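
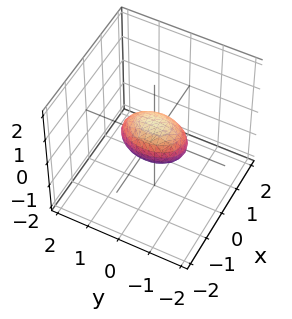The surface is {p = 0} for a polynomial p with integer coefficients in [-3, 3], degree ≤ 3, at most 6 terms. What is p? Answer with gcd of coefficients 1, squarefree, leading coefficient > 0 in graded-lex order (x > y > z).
The degree is 2 — bounded and convex; a quadric.
Symmetries: the x ↦ −x reflection is a symmetry, so x appears only in even powers; it's symmetric under y → −y, forcing even powers of y; it's symmetric under z → −z, forcing even powers of z.
Observable constraints: the y-axis gridline crossings are at y ∈ {-1, 1}.
Putting this together gives p.

2*x^2 + y^2 + 2*z^2 - 1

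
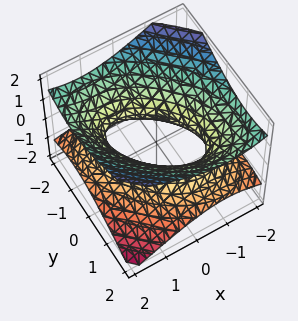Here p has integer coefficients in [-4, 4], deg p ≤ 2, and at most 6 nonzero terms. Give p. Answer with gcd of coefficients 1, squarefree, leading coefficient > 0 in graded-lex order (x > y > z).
x^2 + x*y + y^2 - 2*z^2 - 1

1. deg p = 2. No degree-1 surface has this shape.
2. Checking where it meets the axes: the x-axis gridline crossings are at x ∈ {-1, 1}; the y-axis gridline crossings are at y ∈ {-1, 1}.
3. Solving for integer coefficients yields p as stated.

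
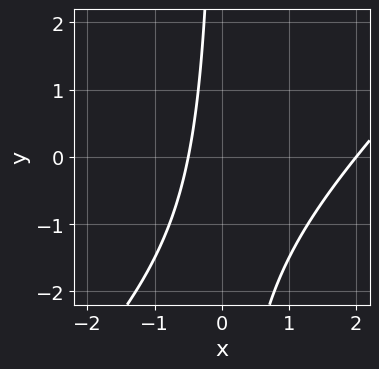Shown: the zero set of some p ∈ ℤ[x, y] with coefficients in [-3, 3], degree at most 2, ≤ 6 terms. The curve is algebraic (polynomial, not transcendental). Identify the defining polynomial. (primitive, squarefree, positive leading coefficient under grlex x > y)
First, the degree is 2 — a generic line meets the curve in up to 2 points.
Next, checking where it meets the axes: it meets the x-axis at x = 2 (among the integer gridlines); no y-intercept at any integer in the box.
Finally, fitting integer coefficients to these (and the overall shape) gives p.

2*x^2 - 2*x*y - 3*x - 2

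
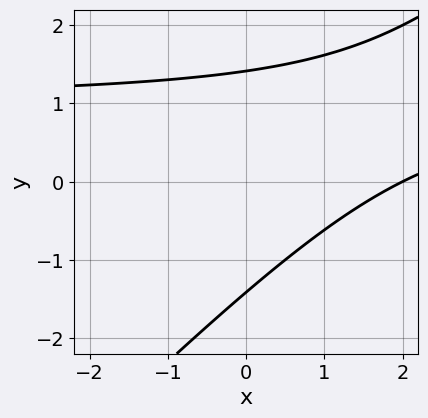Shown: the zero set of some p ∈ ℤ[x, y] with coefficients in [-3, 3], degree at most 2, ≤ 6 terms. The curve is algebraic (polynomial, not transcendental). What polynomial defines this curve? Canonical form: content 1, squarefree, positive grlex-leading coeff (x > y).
x*y - y^2 - x + 2

(a) Degree: the shape is more complex than any degree-1 curve, so deg p = 2.
(b) Checking where it meets the axes: it crosses the x-axis at the gridline x = 2.
(c) The integer polynomial consistent with all of this is the stated p.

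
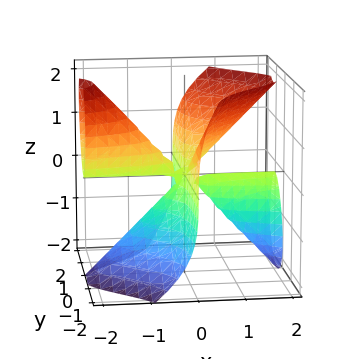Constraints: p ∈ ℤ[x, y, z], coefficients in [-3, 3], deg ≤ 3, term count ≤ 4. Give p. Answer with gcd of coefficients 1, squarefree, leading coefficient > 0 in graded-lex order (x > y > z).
x^2*z + 3*x*y^2 - x*y*z - z^3

(a) There are 2 components. Treating them together as one polynomial.
(b) The degree is 3 — the shape is more complex than any degree-2 surface.
(c) Observable constraints: one z-axis crossing is at z = 0; every point of the x-axis in the box is on the surface; every point of the y-axis in the box is on the surface.
(d) Solving for integer coefficients yields p as stated.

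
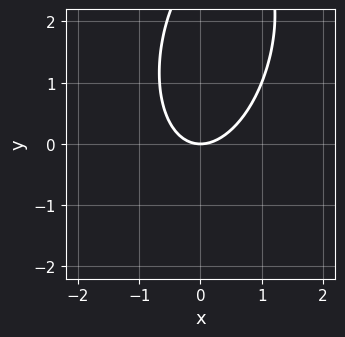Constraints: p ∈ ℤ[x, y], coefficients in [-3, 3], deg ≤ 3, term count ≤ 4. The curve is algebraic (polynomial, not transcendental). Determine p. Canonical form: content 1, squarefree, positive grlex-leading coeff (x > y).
3*x^2 - x*y + y^2 - 3*y

(a) Degree: no degree-1 curve has this shape, so deg p = 2.
(b) From the visible intercepts: it meets the y-axis at y = 0 (among the integer gridlines); one x-axis crossing is at x = 0.
(c) Assembling these constraints gives the stated polynomial.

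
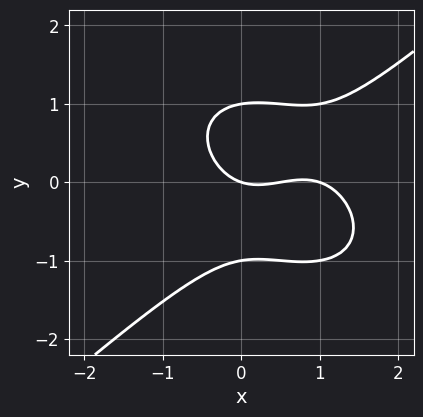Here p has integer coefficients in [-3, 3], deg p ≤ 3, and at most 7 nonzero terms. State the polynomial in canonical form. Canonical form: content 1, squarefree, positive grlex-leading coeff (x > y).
2*x^3 - 3*y^3 - 3*x^2 + x + 3*y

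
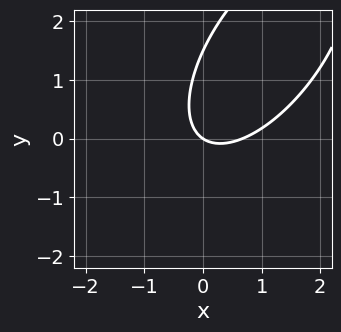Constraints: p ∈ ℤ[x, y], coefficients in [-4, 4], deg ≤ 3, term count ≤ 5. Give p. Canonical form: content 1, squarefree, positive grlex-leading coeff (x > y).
3*x^2 - 3*x*y + 2*y^2 - 2*x - 3*y

The degree is 2 — no degree-1 curve has this shape.
From the axis intercepts and sections: one x-axis crossing is at x = 0; it crosses the y-axis at the gridline y = 0.
Assembling these constraints gives the stated polynomial.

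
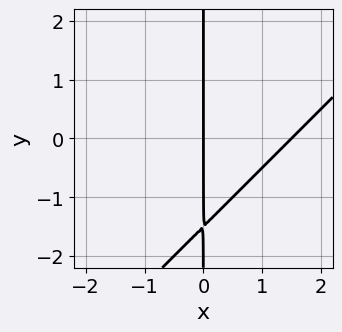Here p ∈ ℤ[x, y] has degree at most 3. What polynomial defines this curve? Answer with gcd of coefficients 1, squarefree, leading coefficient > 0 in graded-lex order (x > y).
2*x^2 - 2*x*y - 3*x

First, degree: a generic line meets the curve in up to 2 points, so deg p = 2.
Next, reading off the gridlines: every point of the y-axis in the box is on the curve; it crosses the x-axis at the gridline x = 0.
Finally, solving for integer coefficients yields p as stated.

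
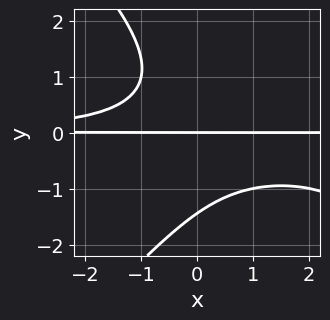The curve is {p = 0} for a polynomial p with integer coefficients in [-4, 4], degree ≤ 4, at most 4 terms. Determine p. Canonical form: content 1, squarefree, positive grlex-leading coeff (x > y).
1. deg p = 4.
2. From the axis intercepts and sections: it meets the y-axis at y = 0 (among the integer gridlines); the visible x-axis segment lies entirely on the curve.
3. Together with the visible shape, these determine p as stated.

x^2*y^2 - y^4 - 3*x*y^2 - 3*y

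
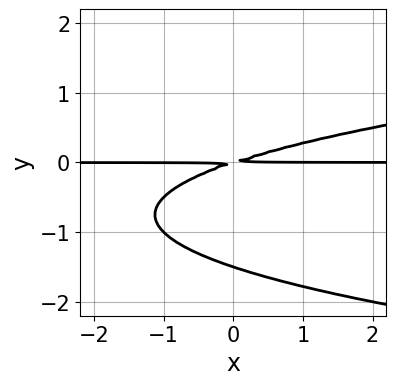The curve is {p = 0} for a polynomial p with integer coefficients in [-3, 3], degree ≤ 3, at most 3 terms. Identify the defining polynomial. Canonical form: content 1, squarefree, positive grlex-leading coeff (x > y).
2*y^3 - x*y + 3*y^2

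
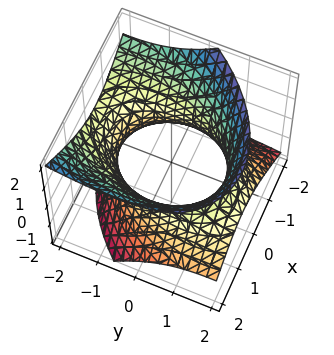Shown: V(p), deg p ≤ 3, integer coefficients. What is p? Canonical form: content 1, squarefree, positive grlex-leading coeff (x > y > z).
2*x^2 - x*y + y^2 + 2*y*z - 2*z^2 - 3

1. The degree is 2 — the shape is more complex than any degree-1 surface.
2. From the visible intercepts: it misses every integer gridline on the z-axis.
3. The integer polynomial consistent with all of this is the stated p.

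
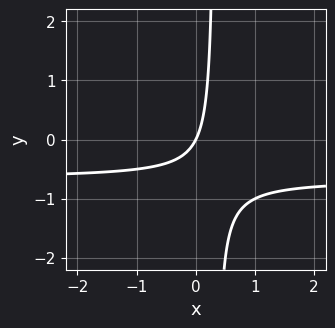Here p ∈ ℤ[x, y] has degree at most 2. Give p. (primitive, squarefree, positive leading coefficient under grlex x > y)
1. deg p = 2.
2. Reading off the gridlines: it meets the y-axis at y = 0 (among the integer gridlines); it crosses the x-axis at the gridline x = 0.
3. Solving for integer coefficients yields p as stated.

3*x*y + 2*x - y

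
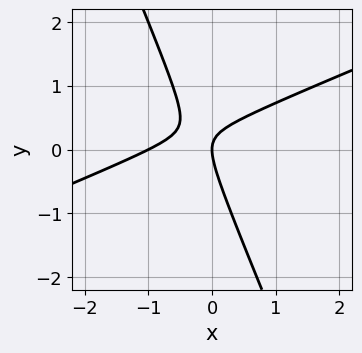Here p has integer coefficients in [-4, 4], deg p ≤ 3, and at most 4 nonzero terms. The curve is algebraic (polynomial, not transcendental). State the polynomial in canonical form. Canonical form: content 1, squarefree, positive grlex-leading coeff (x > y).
Degree: the shape is more complex than any degree-1 curve, so deg p = 2.
Checking where it meets the axes: it meets the y-axis at y = 0 (among the integer gridlines); the x-axis gridline crossings are at x ∈ {-1, 0}.
These observations pin down the coefficients.

x^2 - 2*x*y - y^2 + x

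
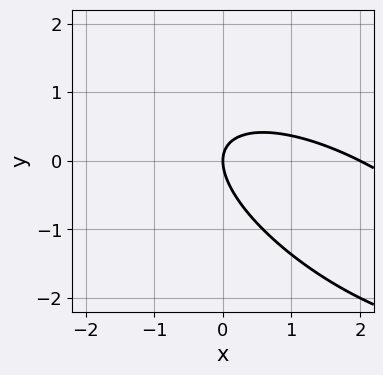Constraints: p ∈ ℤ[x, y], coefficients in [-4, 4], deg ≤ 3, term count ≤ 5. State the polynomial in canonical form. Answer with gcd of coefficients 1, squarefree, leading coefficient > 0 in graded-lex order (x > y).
x^2 + 2*x*y + 2*y^2 - 2*x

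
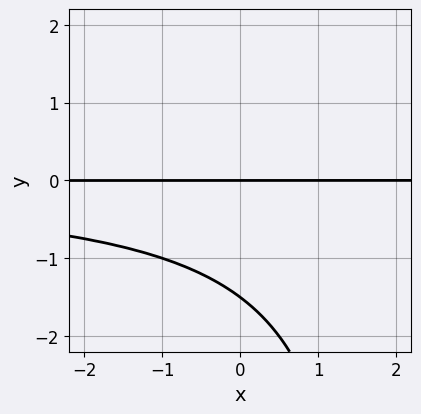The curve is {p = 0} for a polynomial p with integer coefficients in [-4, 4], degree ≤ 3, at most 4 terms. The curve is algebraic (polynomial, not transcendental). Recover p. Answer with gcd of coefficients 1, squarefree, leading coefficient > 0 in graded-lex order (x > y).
x*y^2 - 2*y^2 - 3*y

Degree: a generic line meets the curve in up to 3 points, so deg p = 3.
Against the integer gridlines: the visible x-axis segment lies entirely on the curve; it crosses the y-axis at the gridline y = 0.
Matching integer coefficients to the picture gives p.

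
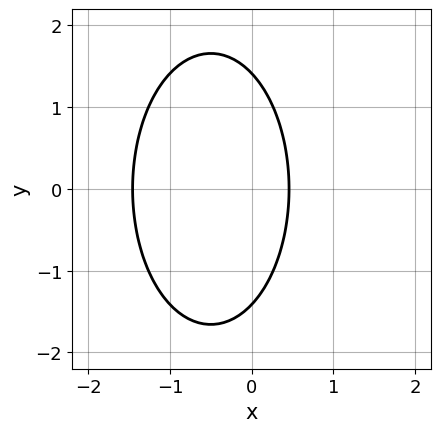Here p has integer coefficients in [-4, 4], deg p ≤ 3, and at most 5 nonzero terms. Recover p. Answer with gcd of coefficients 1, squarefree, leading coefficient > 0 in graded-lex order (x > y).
3*x^2 + y^2 + 3*x - 2

The degree is 2 — the shape is more complex than any degree-1 curve.
Symmetries: it's symmetric under y → −y, forcing even powers of y.
Solving for integer coefficients yields p as stated.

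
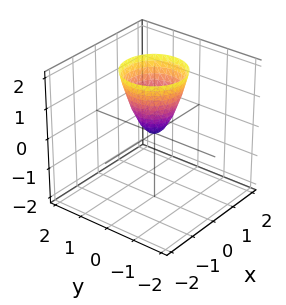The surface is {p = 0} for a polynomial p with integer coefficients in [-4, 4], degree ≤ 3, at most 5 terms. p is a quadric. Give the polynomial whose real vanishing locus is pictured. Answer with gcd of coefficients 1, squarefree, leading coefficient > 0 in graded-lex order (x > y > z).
First, deg p = 2. A single bowl opening along one axis; a quadric.
Next, by symmetry, the z-axis is an axis of rotation, so x and y enter only as x² + y².
Then, from the axis intercepts and sections: a circular section at z = 1 has radius between 0 and 1; it crosses the z-axis at the gridline z = 0.
Finally, solving for integer coefficients yields p as stated.

2*x^2 + 2*y^2 - z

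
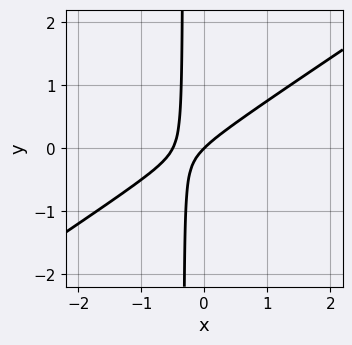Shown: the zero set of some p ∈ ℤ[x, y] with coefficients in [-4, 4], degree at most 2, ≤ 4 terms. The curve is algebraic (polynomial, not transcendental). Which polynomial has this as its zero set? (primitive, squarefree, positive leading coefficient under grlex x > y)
2*x^2 - 3*x*y + x - y

1. The degree is 2 — a generic line meets the curve in up to 2 points.
2. Reading off the gridlines: one x-axis crossing is at x = 0; one y-axis crossing is at y = 0.
3. Fitting integer coefficients to these (and the overall shape) gives p.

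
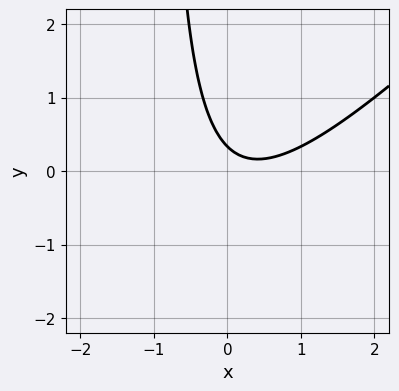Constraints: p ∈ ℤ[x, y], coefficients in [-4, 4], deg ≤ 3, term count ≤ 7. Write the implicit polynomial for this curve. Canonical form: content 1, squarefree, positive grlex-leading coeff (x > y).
3*x^2 - 3*x*y - 2*x - 3*y + 1

First, degree: the shape is more complex than any degree-1 curve, so deg p = 2.
Then, from the axis intercepts and sections: no x-intercept at any integer in the box.
Finally, the integer polynomial consistent with all of this is the stated p.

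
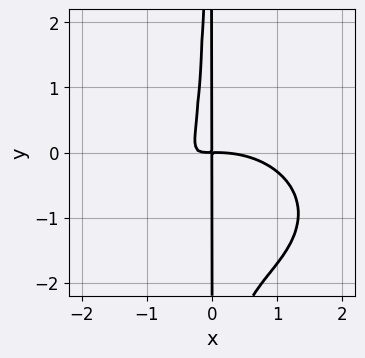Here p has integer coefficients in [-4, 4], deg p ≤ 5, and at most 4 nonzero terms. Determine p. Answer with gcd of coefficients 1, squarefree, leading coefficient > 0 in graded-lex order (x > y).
x^4 + 2*x^2*y^2 + 3*x^2*y + x*y

The degree is 4 — the shape is more complex than any degree-3 curve.
Checking where it meets the axes: every point of the y-axis in the box is on the curve.
Putting this together gives p.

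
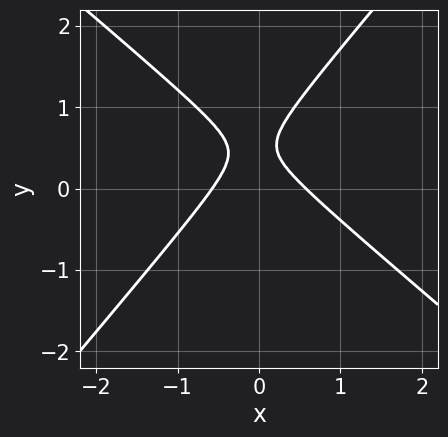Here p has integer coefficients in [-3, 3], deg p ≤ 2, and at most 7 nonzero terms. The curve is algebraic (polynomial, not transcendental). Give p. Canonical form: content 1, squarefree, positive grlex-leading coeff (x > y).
3*x^2 + x*y - 3*y^2 + 3*y - 1

Degree: no degree-1 curve has this shape, so deg p = 2.
Reading off the gridlines: it misses every integer gridline on the y-axis.
Fitting integer coefficients to these (and the overall shape) gives p.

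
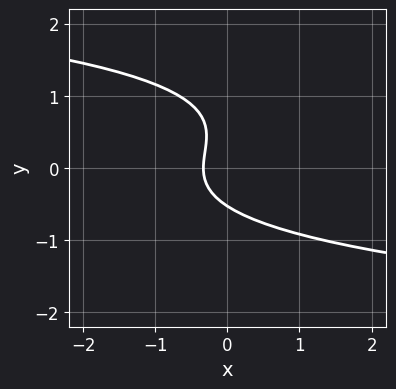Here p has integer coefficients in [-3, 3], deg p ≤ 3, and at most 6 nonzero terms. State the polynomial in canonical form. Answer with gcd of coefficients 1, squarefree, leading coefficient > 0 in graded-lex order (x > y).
3*y^3 - 2*y^2 + 3*x + 1

Degree: no degree-2 curve has this shape, so deg p = 3.
The integer polynomial consistent with all of this is the stated p.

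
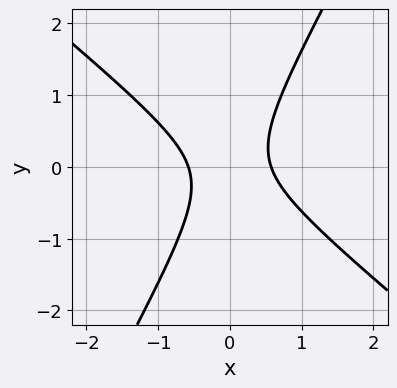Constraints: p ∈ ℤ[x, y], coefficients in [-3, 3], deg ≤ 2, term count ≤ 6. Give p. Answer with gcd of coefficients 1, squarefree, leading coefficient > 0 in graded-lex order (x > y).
3*x^2 + 2*x*y - 2*y^2 - 1

The degree is 2 — a generic line meets the curve in up to 2 points.
Reading off the gridlines: it misses every integer gridline on the y-axis.
Solving for integer coefficients yields p as stated.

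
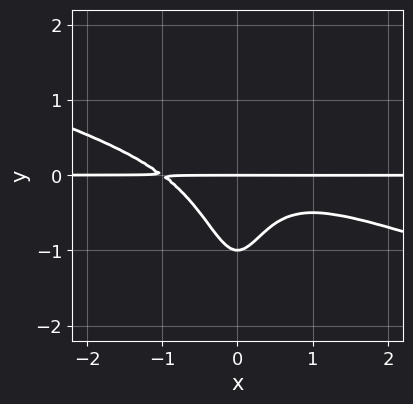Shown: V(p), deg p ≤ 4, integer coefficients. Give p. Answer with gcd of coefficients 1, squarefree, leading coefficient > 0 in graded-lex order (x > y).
x^3*y + 3*x^2*y^2 + y^2 + y

1. Degree: no degree-3 curve has this shape, so deg p = 4.
2. Observable constraints: among the integer gridlines, it crosses the y-axis at y ∈ {-1, 0}; every point of the x-axis in the box is on the curve.
3. Together with the visible shape, these determine p as stated.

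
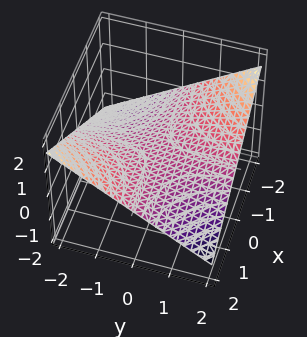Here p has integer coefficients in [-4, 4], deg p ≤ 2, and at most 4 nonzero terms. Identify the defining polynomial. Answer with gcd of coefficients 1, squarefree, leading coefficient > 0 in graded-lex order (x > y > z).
x*y + 3*z

First, the degree is 2 — a saddle surface; a quadric.
Then, from the visible intercepts: the visible y-axis segment lies entirely on the surface; the visible x-axis segment lies entirely on the surface; one z-axis crossing is at z = 0.
Finally, fitting integer coefficients to these (and the overall shape) gives p.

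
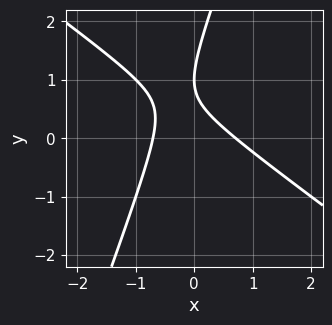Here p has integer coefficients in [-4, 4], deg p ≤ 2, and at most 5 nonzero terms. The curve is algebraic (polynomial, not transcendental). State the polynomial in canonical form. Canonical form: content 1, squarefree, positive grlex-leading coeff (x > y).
2*x^2 + 2*x*y - y^2 + 2*y - 1

1. The degree is 2 — a generic line meets the curve in up to 2 points.
2. Checking where it meets the axes: it crosses the y-axis at the gridline y = 1.
3. Putting this together gives p.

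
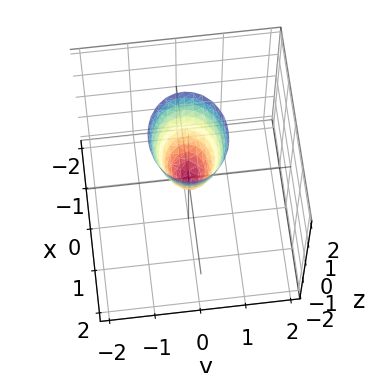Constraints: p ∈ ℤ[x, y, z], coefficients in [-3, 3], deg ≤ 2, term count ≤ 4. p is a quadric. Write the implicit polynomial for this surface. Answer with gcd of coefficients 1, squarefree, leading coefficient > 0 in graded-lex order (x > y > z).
The degree is 2 — a paraboloid; a quadric.
Symmetries: the y ↦ −y reflection is a symmetry, so y appears only in even powers; the x ↦ −x reflection is a symmetry, so x appears only in even powers.
Reading off the gridlines: it meets the y-axis at y = 0 (among the integer gridlines); it crosses the z-axis at the gridline z = 0; it meets the x-axis at x = 0 (among the integer gridlines).
Assembling these constraints gives the stated polynomial.

2*x^2 + 3*y^2 - z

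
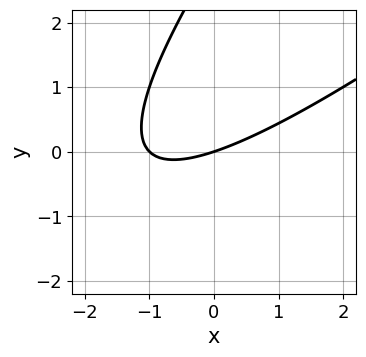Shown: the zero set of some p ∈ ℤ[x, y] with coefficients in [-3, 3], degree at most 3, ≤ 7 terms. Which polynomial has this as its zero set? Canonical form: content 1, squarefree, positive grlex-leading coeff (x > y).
First, deg p = 2.
Next, checking where it meets the axes: among the integer gridlines, it crosses the x-axis at x ∈ {-1, 0}; it crosses the y-axis at the gridline y = 0.
Finally, matching integer coefficients to the picture gives p.

x^2 - 2*x*y + y^2 + x - 3*y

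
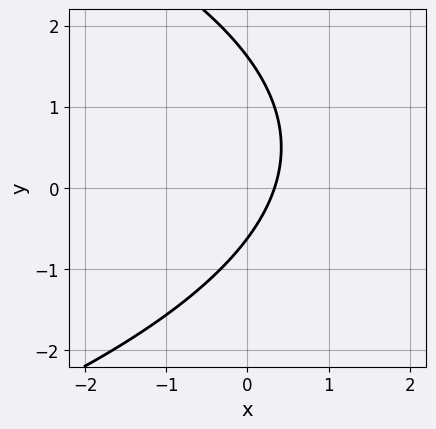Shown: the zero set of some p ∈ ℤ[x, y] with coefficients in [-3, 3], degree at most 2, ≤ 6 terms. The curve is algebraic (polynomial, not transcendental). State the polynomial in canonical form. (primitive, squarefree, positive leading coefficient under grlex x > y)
deg p = 2.
Matching integer coefficients to the picture gives p.

y^2 + 3*x - y - 1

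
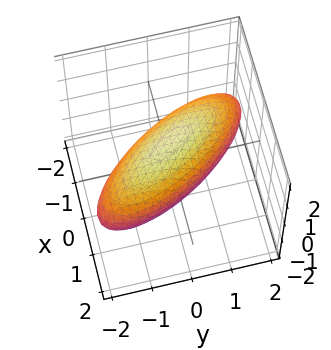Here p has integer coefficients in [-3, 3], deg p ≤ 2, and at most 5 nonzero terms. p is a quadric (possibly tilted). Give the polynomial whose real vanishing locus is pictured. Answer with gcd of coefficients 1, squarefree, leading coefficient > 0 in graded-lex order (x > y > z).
2*x^2 + 2*x*y + y^2 + 2*z^2 - 2

(a) The degree is 2 — the shape is more complex than any degree-1 surface.
(b) Reading off the gridlines: among the integer gridlines, it crosses the x-axis at x ∈ {-1, 1}; the z-axis gridline crossings are at z ∈ {-1, 1}.
(c) Assembling these constraints gives the stated polynomial.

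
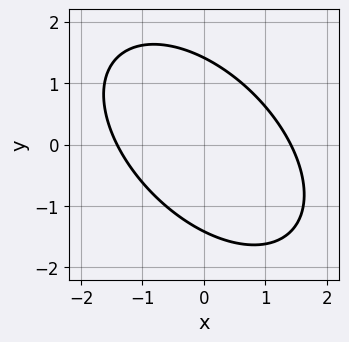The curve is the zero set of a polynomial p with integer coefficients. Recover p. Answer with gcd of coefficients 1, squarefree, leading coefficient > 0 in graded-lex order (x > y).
x^2 + x*y + y^2 - 2

(a) Degree: the shape is more complex than any degree-1 curve, so deg p = 2.
(b) Solving for integer coefficients yields p as stated.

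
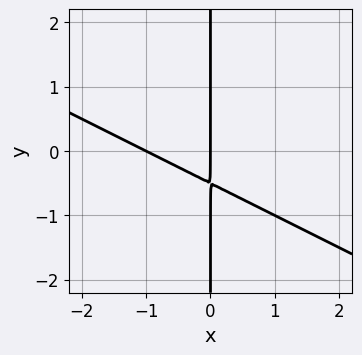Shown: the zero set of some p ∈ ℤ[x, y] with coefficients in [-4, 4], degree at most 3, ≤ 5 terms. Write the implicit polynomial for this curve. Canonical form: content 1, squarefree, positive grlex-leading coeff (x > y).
1. Degree: a generic line meets the curve in up to 2 points, so deg p = 2.
2. From the visible intercepts: the x-axis gridline crossings are at x ∈ {-1, 0}; the visible y-axis segment lies entirely on the curve.
3. Assembling these constraints gives the stated polynomial.

x^2 + 2*x*y + x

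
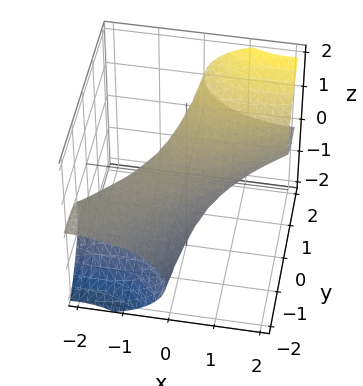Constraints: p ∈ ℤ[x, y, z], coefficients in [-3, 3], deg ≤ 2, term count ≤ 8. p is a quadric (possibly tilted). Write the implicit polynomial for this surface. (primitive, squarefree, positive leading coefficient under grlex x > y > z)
(a) deg p = 2.
(b) From the visible intercepts: the y-axis gridline crossings are at y ∈ {-1, 1}; among the integer gridlines, it crosses the x-axis at x ∈ {-1, 1}.
(c) Together with the visible shape, these determine p as stated.

x^2 - 2*x*y + y^2 - 3*y*z + 3*z^2 - 1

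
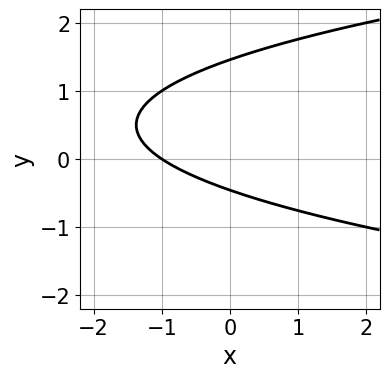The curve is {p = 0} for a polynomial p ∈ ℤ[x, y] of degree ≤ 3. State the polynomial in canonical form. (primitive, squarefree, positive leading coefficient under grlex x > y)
The degree is 2 — the shape is more complex than any degree-1 curve.
Checking where it meets the axes: one x-axis crossing is at x = -1.
Solving for integer coefficients yields p as stated.

3*y^2 - 2*x - 3*y - 2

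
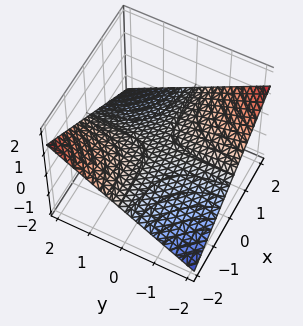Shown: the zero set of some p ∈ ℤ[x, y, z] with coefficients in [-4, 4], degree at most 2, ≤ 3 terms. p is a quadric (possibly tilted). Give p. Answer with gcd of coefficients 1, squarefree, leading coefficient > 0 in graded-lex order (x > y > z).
x*y + 3*z

(a) Degree: a generic line meets the surface in up to 2 points, so deg p = 2.
(b) Observable constraints: every point of the x-axis in the box is on the surface; the visible y-axis segment lies entirely on the surface.
(c) These observations pin down the coefficients.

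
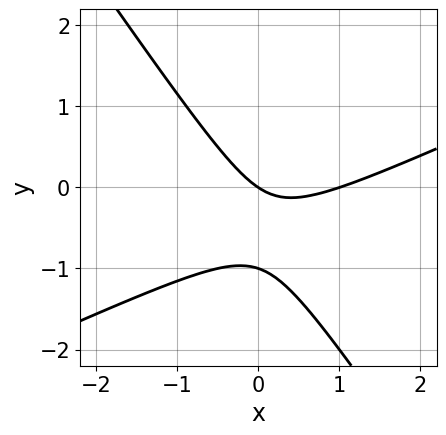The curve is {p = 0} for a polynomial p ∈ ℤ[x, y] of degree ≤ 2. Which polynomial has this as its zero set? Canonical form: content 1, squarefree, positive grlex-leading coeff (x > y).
1. Degree: the shape is more complex than any degree-1 curve, so deg p = 2.
2. From the axis intercepts and sections: among the integer gridlines, it crosses the y-axis at y ∈ {-1, 0}; the x-axis gridline crossings are at x ∈ {0, 1}.
3. Solving for integer coefficients yields p as stated.

2*x^2 - 3*x*y - 3*y^2 - 2*x - 3*y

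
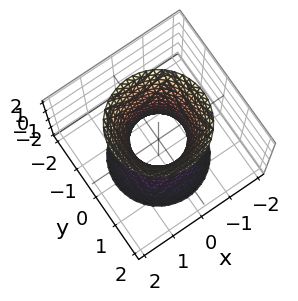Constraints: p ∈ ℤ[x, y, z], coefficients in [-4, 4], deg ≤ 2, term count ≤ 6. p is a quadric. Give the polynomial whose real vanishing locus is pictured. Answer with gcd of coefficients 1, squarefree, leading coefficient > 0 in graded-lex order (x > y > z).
(a) Degree: an hourglass — one-sheet hyperboloid; a quadric, so deg p = 2.
(b) Symmetry: the z-axis is an axis of rotation, so x and y enter only as x² + y²; it's symmetric under z → −z, forcing even powers of z.
(c) Checking where it meets the axes: it misses every integer gridline on the z-axis; a circular section at z = 0 has radius between 0 and 1.
(d) Assembling these constraints gives the stated polynomial.

3*x^2 + 3*y^2 - z^2 - 2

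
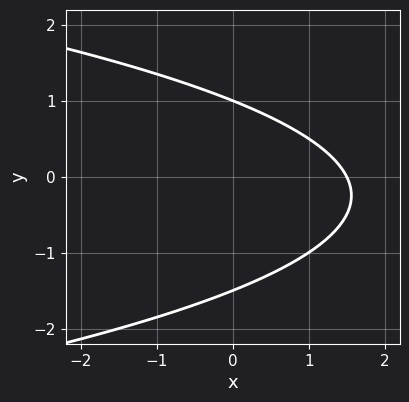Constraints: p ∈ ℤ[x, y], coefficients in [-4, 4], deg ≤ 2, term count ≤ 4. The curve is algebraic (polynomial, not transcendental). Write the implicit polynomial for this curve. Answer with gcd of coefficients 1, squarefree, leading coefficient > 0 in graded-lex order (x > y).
2*y^2 + 2*x + y - 3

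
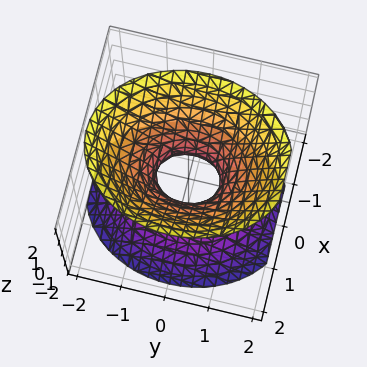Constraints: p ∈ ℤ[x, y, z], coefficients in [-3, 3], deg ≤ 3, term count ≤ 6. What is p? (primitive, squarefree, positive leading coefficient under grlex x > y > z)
1. Degree: an hourglass — one-sheet hyperboloid; a quadric, so deg p = 2.
2. Symmetries: it's symmetric under x → −x, forcing even powers of x; it's symmetric under z → −z, forcing even powers of z; the y ↦ −y reflection is a symmetry, so y appears only in even powers.
3. Observable constraints: the surface avoids every integer z-axis point in the box.
4. Matching integer coefficients to the picture gives p.

3*x^2 + 2*y^2 - 2*z^2 - 1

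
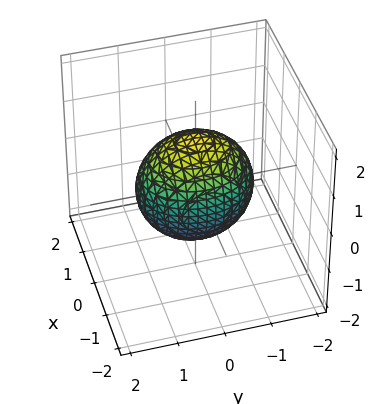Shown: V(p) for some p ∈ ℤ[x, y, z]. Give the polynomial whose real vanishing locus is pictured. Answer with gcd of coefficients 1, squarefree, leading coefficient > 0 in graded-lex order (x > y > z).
3*x^2 + 2*y^2 + 2*z^2 - 3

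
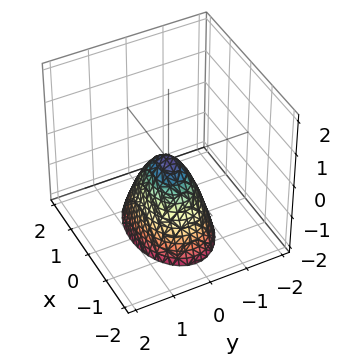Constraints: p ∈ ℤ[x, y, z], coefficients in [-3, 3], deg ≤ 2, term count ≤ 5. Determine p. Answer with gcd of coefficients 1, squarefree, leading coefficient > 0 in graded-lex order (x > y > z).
x^2 + 2*y^2 + z

(a) deg p = 2. A paraboloid; a quadric.
(b) Symmetries: the x ↦ −x reflection is a symmetry, so x appears only in even powers; it's symmetric under y → −y, forcing even powers of y.
(c) From the visible intercepts: it meets the x-axis at x = 0 (among the integer gridlines); one y-axis crossing is at y = 0; it meets the z-axis at z = 0 (among the integer gridlines).
(d) Fitting integer coefficients to these (and the overall shape) gives p.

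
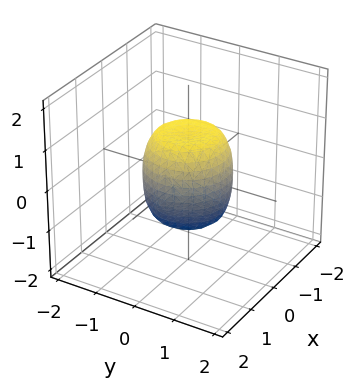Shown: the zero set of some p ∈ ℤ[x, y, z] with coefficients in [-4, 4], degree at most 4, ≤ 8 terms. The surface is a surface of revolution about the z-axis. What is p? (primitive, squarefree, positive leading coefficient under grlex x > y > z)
2*x^4 + 4*x^2*y^2 + 2*y^4 - x^2 - y^2 + z^2 - 1

1. The degree is 4 — no degree-3 surface has this shape.
2. Symmetry: every cross-section ⟂ z is a circle, so x, y appear only via x² + y².
3. Against the integer gridlines: among the integer gridlines, it crosses the y-axis at y ∈ {-1, 1}; a circular section at z = -1 has radius between 0 and 1.
4. Together with the visible shape, these determine p as stated. Check: (0, 0, -1) on the z-axis lies on the surface, and p(0, 0, -1) = 0. ✓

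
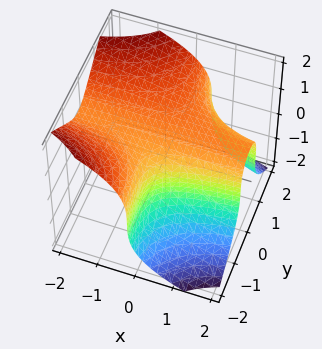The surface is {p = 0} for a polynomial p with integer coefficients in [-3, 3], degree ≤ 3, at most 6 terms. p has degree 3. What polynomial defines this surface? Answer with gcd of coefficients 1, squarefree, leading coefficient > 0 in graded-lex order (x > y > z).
First, deg p = 3.
Then, from the axis intercepts and sections: it crosses the y-axis at the gridline y = -1; it misses every integer gridline on the x-axis; one z-axis crossing is at z = 1.
Finally, together with the visible shape, these determine p as stated.

3*x*y^2 + 2*z^3 - 2*y - 2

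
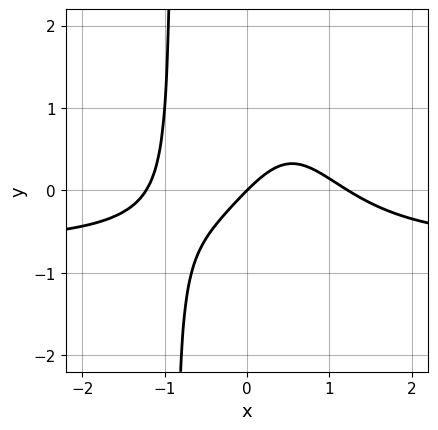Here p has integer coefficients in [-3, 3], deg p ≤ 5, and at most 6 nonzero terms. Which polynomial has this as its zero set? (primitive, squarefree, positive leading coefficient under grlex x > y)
3*x^3*y + 2*x^3 + x*y - 3*x + 3*y

First, deg p = 4.
Then, against the integer gridlines: it crosses the x-axis at the gridline x = 0; it meets the y-axis at y = 0 (among the integer gridlines).
Finally, matching integer coefficients to the picture gives p.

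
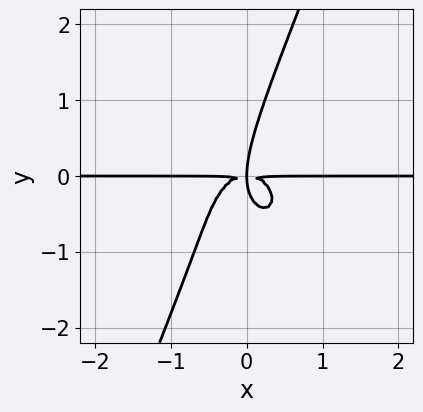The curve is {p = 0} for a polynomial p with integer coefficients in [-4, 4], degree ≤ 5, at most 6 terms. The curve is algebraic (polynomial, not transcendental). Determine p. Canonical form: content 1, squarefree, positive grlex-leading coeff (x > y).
3*x^3*y + 2*x*y^3 - y^4 + 2*x*y^2

1. Degree: the shape is more complex than any degree-3 curve, so deg p = 4.
2. Reading off the gridlines: the visible x-axis segment lies entirely on the curve.
3. Matching integer coefficients to the picture gives p.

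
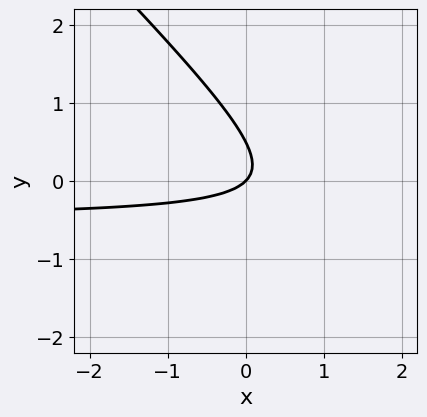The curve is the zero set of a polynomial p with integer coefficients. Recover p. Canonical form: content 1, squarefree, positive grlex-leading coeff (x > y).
(a) deg p = 2.
(b) From the visible intercepts: it meets the x-axis at x = 0 (among the integer gridlines); it crosses the y-axis at the gridline y = 0.
(c) Solving for integer coefficients yields p as stated.

2*x*y + 2*y^2 + x - y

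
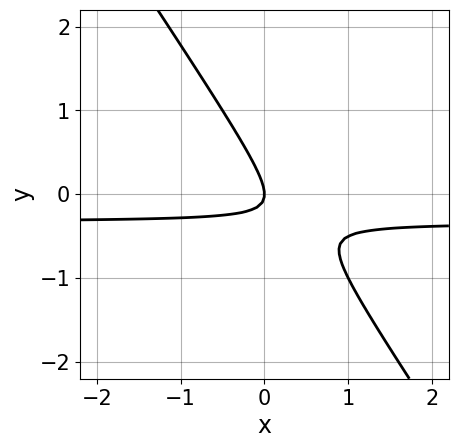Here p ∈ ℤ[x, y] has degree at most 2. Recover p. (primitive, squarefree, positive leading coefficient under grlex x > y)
1. Degree: the shape is more complex than any degree-1 curve, so deg p = 2.
2. Observable constraints: it crosses the y-axis at the gridline y = 0; it meets the x-axis at x = 0 (among the integer gridlines).
3. Fitting integer coefficients to these (and the overall shape) gives p.

3*x*y + 2*y^2 + x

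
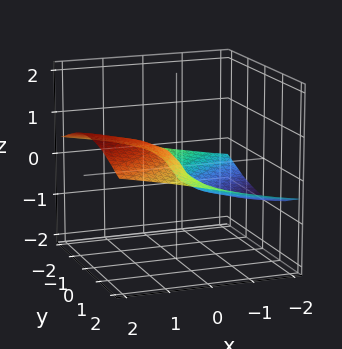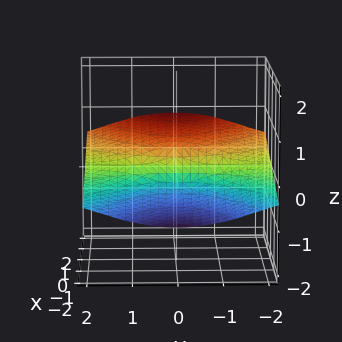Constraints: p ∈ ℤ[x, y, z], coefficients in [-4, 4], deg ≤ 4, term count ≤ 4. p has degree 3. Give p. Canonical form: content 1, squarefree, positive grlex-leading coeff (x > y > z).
y^2*z + 3*z^3 - x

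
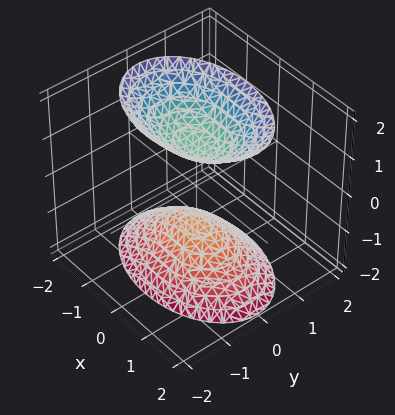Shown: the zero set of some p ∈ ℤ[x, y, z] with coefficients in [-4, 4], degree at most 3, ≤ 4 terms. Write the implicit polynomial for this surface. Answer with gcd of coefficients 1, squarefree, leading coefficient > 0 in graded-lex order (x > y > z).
The picture has 2 separate pieces.
Degree: two sheets facing apart; a quadric, so deg p = 2.
Symmetries: it's symmetric under x → −x, forcing even powers of x; mirror symmetry z ↦ −z ⇒ only even powers of z; mirror symmetry y ↦ −y ⇒ only even powers of y.
Observable constraints: no y-intercept at any integer in the box; the z-axis gridline crossings are at z ∈ {-1, 1}.
The integer polynomial consistent with all of this is the stated p.

x^2 + 2*y^2 - z^2 + 1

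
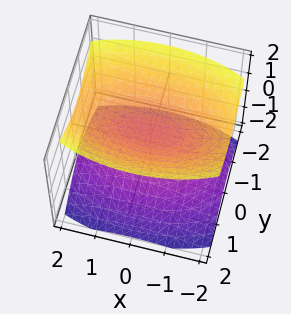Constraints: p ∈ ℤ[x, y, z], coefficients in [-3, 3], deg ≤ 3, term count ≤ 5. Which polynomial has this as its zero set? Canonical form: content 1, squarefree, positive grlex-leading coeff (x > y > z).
There are 2 components. Treating them together as one polynomial.
Degree: two sheets facing apart; a quadric, so deg p = 2.
Symmetries: the y ↦ −y reflection is a symmetry, so y appears only in even powers; mirror symmetry x ↦ −x ⇒ only even powers of x; it's symmetric under z → −z, forcing even powers of z.
Against the integer gridlines: no x-intercept at any integer in the box; no y-intercept at any integer in the box.
Together with the visible shape, these determine p as stated.

x^2 + 3*y^2 - 3*z^2 + 1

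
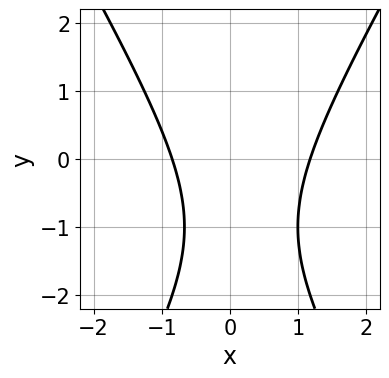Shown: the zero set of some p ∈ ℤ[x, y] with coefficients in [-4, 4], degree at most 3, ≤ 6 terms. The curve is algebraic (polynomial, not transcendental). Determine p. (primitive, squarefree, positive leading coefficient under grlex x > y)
Degree: the shape is more complex than any degree-1 curve, so deg p = 2.
Against the integer gridlines: the curve avoids every integer y-axis point in the box.
Together with the visible shape, these determine p as stated.

3*x^2 - y^2 - x - 2*y - 3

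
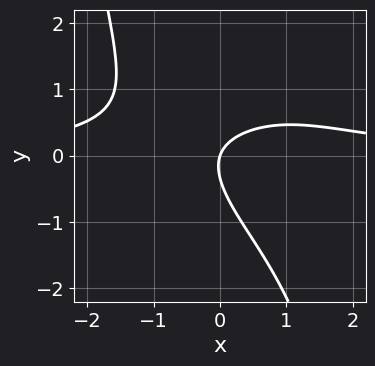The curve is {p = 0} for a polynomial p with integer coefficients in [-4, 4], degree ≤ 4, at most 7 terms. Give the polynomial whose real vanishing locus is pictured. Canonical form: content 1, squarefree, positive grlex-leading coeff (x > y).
x^3*y + 3*x*y + 3*y^2 - 3*x + y

1. Degree: no degree-3 curve has this shape, so deg p = 4.
2. Against the integer gridlines: it crosses the y-axis at the gridline y = 0; it crosses the x-axis at the gridline x = 0.
3. These observations pin down the coefficients.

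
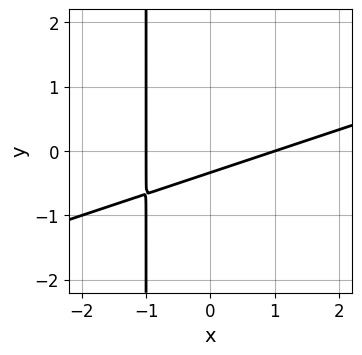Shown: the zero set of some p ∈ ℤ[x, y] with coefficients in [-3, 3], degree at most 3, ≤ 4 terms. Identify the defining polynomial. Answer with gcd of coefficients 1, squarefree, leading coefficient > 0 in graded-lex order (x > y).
x^2 - 3*x*y - 3*y - 1

(a) deg p = 2.
(b) From the axis intercepts and sections: among the integer gridlines, it crosses the x-axis at x ∈ {-1, 1}.
(c) Fitting integer coefficients to these (and the overall shape) gives p.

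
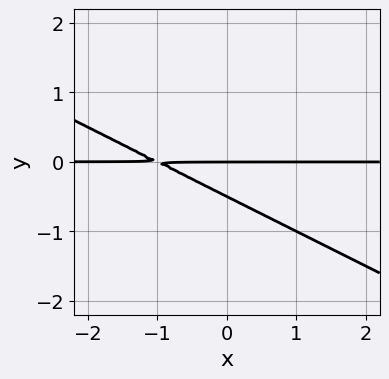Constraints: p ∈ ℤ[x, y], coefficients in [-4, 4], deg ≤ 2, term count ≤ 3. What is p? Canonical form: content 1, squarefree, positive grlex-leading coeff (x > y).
x*y + 2*y^2 + y

The degree is 2 — no degree-1 curve has this shape.
From the visible intercepts: every point of the x-axis in the box is on the curve; it crosses the y-axis at the gridline y = 0.
Together with the visible shape, these determine p as stated.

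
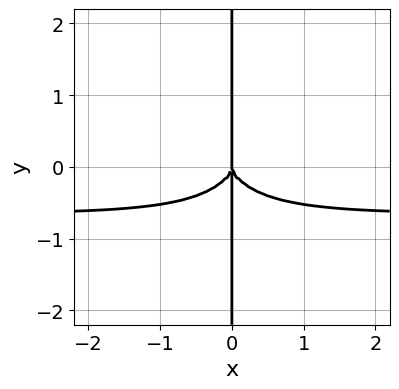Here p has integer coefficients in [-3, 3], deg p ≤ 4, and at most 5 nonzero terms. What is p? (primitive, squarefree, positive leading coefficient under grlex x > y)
3*x^3*y + 3*x*y^3 + 2*x^3

First, the degree is 4 — the shape is more complex than any degree-3 curve.
Next, from the axis intercepts and sections: it meets the x-axis at x = 0 (among the integer gridlines); the visible y-axis segment lies entirely on the curve.
Finally, putting this together gives p.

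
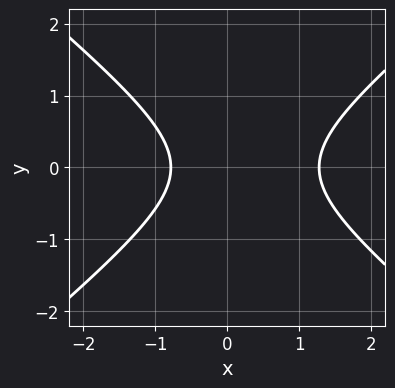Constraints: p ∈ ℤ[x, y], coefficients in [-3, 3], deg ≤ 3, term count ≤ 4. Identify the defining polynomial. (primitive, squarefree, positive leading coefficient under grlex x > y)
(a) deg p = 2. No degree-1 curve has this shape.
(b) Symmetries: mirror symmetry y ↦ −y ⇒ only even powers of y.
(c) From the axis intercepts and sections: the curve avoids every integer y-axis point in the box.
(d) Together with the visible shape, these determine p as stated.

2*x^2 - 3*y^2 - x - 2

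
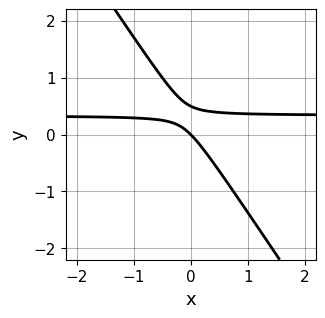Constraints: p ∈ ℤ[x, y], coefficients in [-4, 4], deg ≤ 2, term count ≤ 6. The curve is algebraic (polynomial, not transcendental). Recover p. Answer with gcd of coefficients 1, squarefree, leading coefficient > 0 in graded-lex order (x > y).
3*x*y + 2*y^2 - x - y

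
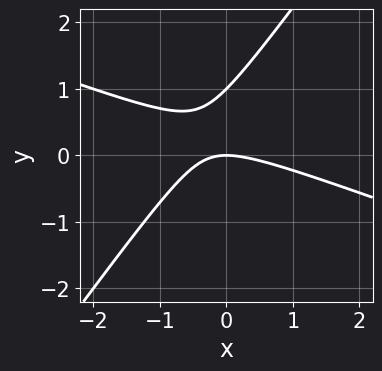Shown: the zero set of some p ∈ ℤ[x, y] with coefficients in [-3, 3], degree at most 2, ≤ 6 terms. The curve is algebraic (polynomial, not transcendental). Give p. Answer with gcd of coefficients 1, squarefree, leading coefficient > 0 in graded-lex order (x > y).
x^2 + 2*x*y - 2*y^2 + 2*y

1. deg p = 2. The shape is more complex than any degree-1 curve.
2. From the axis intercepts and sections: one x-axis crossing is at x = 0; the y-axis gridline crossings are at y ∈ {0, 1}.
3. Together with the visible shape, these determine p as stated.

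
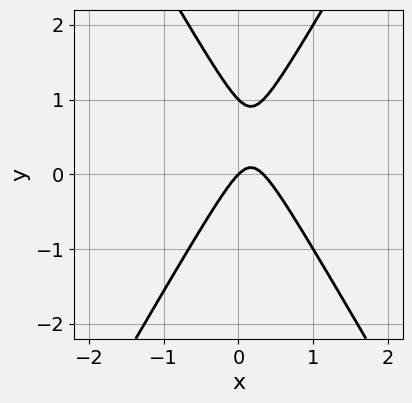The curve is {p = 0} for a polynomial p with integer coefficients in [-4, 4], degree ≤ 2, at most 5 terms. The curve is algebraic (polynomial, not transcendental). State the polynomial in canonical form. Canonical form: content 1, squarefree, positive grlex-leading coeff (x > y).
Degree: a generic line meets the curve in up to 2 points, so deg p = 2.
From the visible intercepts: the y-axis gridline crossings are at y ∈ {0, 1}; it meets the x-axis at x = 0 (among the integer gridlines).
The integer polynomial consistent with all of this is the stated p.

3*x^2 - y^2 - x + y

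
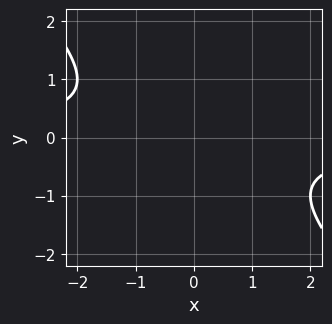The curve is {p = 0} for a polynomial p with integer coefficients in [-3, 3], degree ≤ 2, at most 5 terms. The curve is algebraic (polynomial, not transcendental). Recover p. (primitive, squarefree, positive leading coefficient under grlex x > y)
1. deg p = 2.
2. Against the integer gridlines: it misses every integer gridline on the y-axis; it misses every integer gridline on the x-axis.
3. Solving for integer coefficients yields p as stated.

x*y + y^2 + 1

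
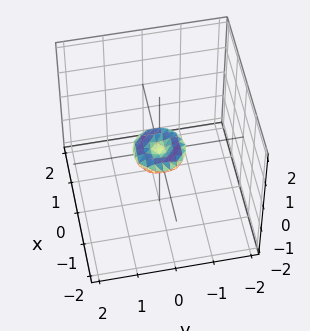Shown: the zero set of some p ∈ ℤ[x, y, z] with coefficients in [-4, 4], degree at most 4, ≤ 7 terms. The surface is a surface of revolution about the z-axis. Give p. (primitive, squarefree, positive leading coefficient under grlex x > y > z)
2*x^4 + 4*x^2*y^2 + 2*y^4 - x^2 - y^2 + 3*z^2

First, degree: no degree-3 surface has this shape, so deg p = 4.
Then, symmetry: the z-axis is an axis of rotation, so x and y enter only as x² + y².
Next, checking where it meets the axes: it crosses the z-axis at the gridline z = 0; it crosses the y-axis at the gridline y = 0.
Finally, putting this together gives p.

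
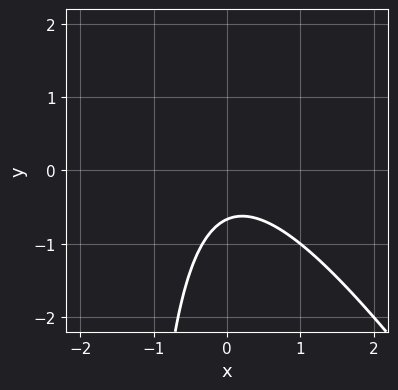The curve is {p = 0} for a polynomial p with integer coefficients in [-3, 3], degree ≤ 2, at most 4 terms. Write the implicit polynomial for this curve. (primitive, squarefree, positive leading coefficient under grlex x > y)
3*x^2 + 2*x*y + 3*y + 2

1. The degree is 2 — no degree-1 curve has this shape.
2. Observable constraints: it misses every integer gridline on the x-axis.
3. Assembling these constraints gives the stated polynomial.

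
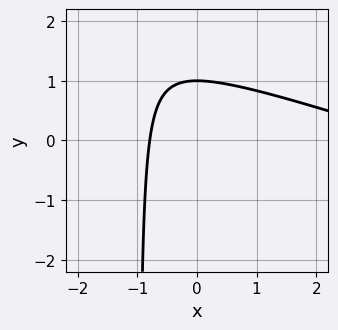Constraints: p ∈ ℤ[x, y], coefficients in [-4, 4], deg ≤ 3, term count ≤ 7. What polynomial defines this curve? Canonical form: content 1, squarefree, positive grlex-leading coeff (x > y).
x^2 + 3*x*y - 3*x + 3*y - 3

First, the degree is 2 — the shape is more complex than any degree-1 curve.
Then, reading off the gridlines: one y-axis crossing is at y = 1.
Finally, putting this together gives p.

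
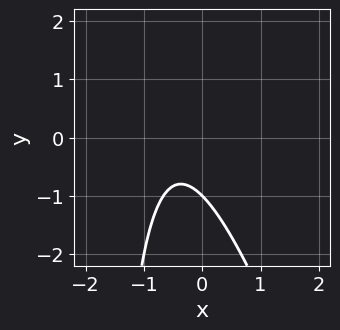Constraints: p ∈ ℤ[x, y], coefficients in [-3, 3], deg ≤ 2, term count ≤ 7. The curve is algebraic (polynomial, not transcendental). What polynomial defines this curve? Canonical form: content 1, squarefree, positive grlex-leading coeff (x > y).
3*x^2 + x*y + 3*x + 2*y + 2

(a) deg p = 2. A generic line meets the curve in up to 2 points.
(b) From the axis intercepts and sections: no x-intercept at any integer in the box; it crosses the y-axis at the gridline y = -1.
(c) Solving for integer coefficients yields p as stated.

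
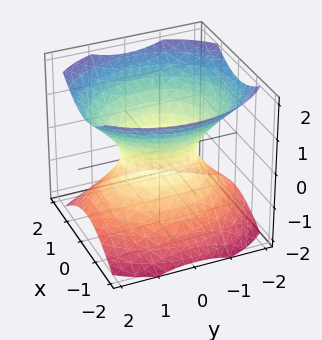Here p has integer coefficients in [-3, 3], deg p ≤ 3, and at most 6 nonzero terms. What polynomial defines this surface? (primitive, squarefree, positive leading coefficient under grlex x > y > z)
(a) deg p = 2. One connected sheet with a waist; a quadric.
(b) Symmetries: mirror symmetry y ↦ −y ⇒ only even powers of y; the z ↦ −z reflection is a symmetry, so z appears only in even powers; the x ↦ −x reflection is a symmetry, so x appears only in even powers.
(c) Against the integer gridlines: no z-intercept at any integer in the box; among the integer gridlines, it crosses the y-axis at y ∈ {-1, 1}.
(d) Solving for integer coefficients yields p as stated.

3*x^2 + 2*y^2 - 3*z^2 - 2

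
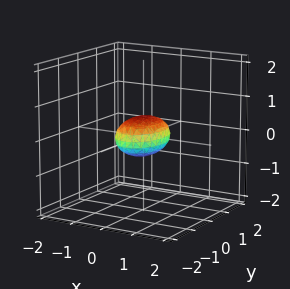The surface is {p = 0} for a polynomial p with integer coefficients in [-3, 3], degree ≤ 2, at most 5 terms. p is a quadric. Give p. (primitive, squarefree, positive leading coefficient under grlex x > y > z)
2*x^2 + y^2 + 3*z^2 - 1

First, degree: a closed, bounded, convex surface; a quadric, so deg p = 2.
Next, symmetries: it's symmetric under y → −y, forcing even powers of y; the z ↦ −z reflection is a symmetry, so z appears only in even powers; it's symmetric under x → −x, forcing even powers of x.
Next, checking where it meets the axes: among the integer gridlines, it crosses the y-axis at y ∈ {-1, 1}.
Finally, matching integer coefficients to the picture gives p.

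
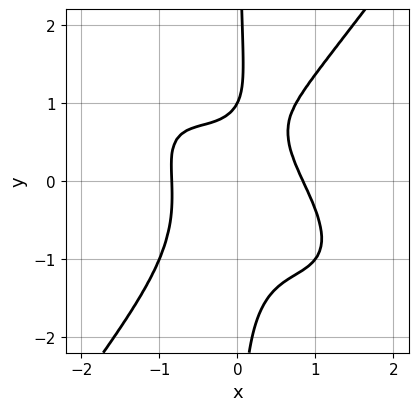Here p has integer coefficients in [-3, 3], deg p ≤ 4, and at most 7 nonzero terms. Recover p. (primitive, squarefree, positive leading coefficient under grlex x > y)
First, the degree is 4 — the shape is more complex than any degree-3 curve.
Then, reading off the gridlines: it crosses the y-axis at the gridline y = 1.
Finally, fitting integer coefficients to these (and the overall shape) gives p.

2*x^4 + 2*x^3*y - 2*x*y^3 + y - 1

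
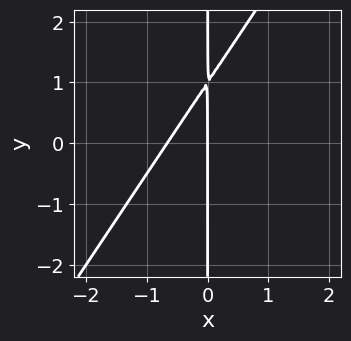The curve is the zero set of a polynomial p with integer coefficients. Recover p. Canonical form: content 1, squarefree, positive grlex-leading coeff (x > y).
3*x^2 - 2*x*y + 2*x

(a) Degree: a generic line meets the curve in up to 2 points, so deg p = 2.
(b) Observable constraints: the visible y-axis segment lies entirely on the curve; one x-axis crossing is at x = 0.
(c) These observations pin down the coefficients.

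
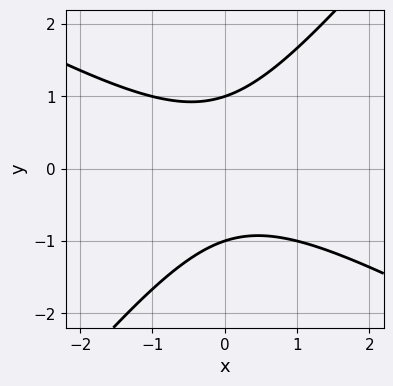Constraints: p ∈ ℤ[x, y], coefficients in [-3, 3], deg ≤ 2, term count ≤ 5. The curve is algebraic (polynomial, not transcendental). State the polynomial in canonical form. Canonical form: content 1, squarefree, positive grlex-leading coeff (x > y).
First, deg p = 2.
Next, checking where it meets the axes: it misses every integer gridline on the x-axis; among the integer gridlines, it crosses the y-axis at y ∈ {-1, 1}.
Finally, together with the visible shape, these determine p as stated.

2*x^2 + 2*x*y - 3*y^2 + 3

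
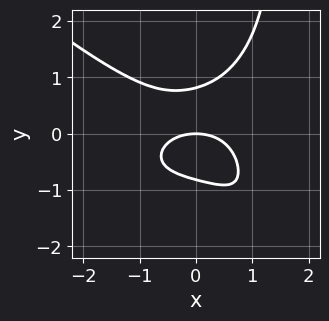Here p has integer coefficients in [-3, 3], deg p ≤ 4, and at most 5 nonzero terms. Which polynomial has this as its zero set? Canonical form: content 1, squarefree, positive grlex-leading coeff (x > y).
x^4 + 2*x*y^3 - 3*y^3 + x^2 + 2*y

The degree is 4 — the shape is more complex than any degree-3 curve.
Checking where it meets the axes: one y-axis crossing is at y = 0; it crosses the x-axis at the gridline x = 0.
Assembling these constraints gives the stated polynomial.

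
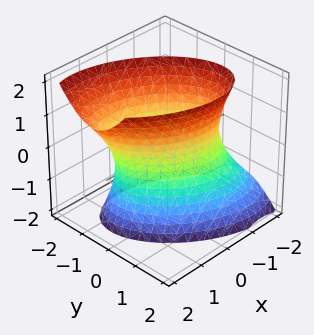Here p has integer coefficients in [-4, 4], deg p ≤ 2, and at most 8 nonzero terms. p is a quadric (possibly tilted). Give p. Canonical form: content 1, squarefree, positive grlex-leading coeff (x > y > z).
2*x^2 + 2*x*y - x*z + 3*y^2 - z^2 - 3

(a) The degree is 2 — the shape is more complex than any degree-1 surface.
(b) Against the integer gridlines: among the integer gridlines, it crosses the y-axis at y ∈ {-1, 1}; the surface avoids every integer z-axis point in the box.
(c) Matching integer coefficients to the picture gives p.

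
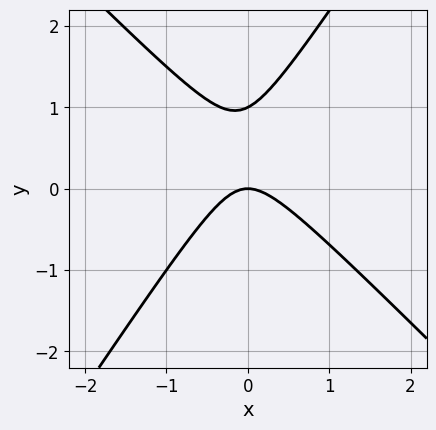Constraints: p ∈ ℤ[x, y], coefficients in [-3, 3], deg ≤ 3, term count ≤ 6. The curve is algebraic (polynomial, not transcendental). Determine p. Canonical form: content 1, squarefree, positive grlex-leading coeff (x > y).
3*x^2 + x*y - 2*y^2 + 2*y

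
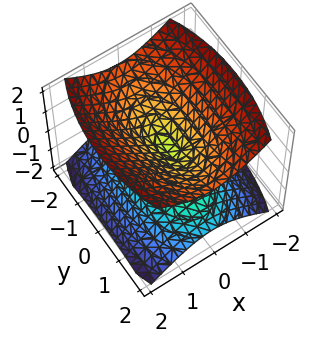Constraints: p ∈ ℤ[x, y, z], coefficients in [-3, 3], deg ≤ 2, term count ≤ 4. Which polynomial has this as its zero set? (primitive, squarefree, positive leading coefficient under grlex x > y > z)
3*x^2 + y^2 - 3*z^2

1. The picture has 2 separate pieces. They look like related sheets of one shape, so recover p as a whole.
2. The degree is 2 — a double cone through the origin; a quadric.
3. Symmetries: the z ↦ −z reflection is a symmetry, so z appears only in even powers; the y ↦ −y reflection is a symmetry, so y appears only in even powers; the x ↦ −x reflection is a symmetry, so x appears only in even powers.
4. From the visible intercepts: one z-axis crossing is at z = 0; it meets the y-axis at y = 0 (among the integer gridlines); it crosses the x-axis at the gridline x = 0.
5. The integer polynomial consistent with all of this is the stated p.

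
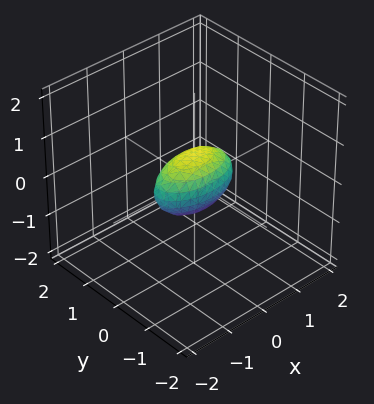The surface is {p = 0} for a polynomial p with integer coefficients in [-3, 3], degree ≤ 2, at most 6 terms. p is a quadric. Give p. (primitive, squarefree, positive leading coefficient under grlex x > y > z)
deg p = 2. A closed, bounded, convex surface; a quadric.
Symmetries: mirror symmetry z ↦ −z ⇒ only even powers of z; the x ↦ −x reflection is a symmetry, so x appears only in even powers; the y ↦ −y reflection is a symmetry, so y appears only in even powers.
Observable constraints: the x-axis gridline crossings are at x ∈ {-1, 1}.
Putting this together gives p.

x^2 + 3*y^2 + 2*z^2 - 1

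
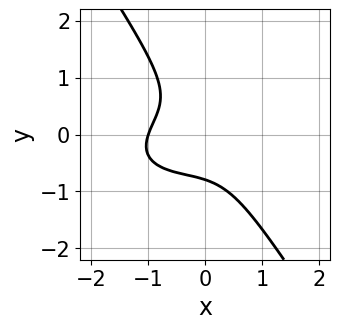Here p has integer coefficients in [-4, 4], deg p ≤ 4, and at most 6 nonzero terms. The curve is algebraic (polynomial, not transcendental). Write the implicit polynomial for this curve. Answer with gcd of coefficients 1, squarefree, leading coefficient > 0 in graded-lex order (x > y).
First, deg p = 3. No degree-2 curve has this shape.
Then, from the visible intercepts: it meets the x-axis at x = -1 (among the integer gridlines).
Finally, solving for integer coefficients yields p as stated.

x^3 - x^2*y + 2*x*y^2 + 2*y^3 + 1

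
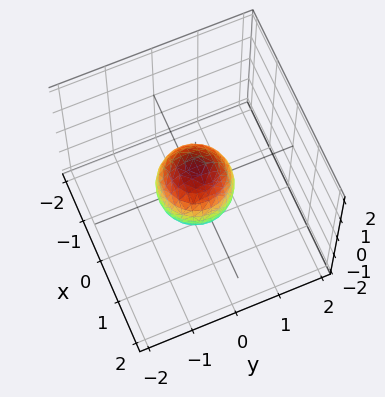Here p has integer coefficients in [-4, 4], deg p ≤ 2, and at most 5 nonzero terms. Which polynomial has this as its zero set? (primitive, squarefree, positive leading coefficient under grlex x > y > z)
3*x^2 + 3*y^2 + 2*z^2 - 2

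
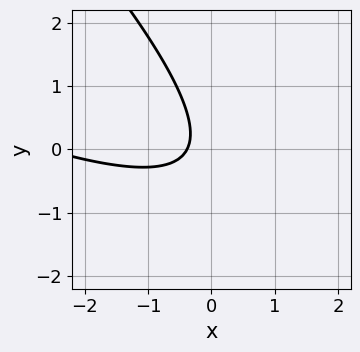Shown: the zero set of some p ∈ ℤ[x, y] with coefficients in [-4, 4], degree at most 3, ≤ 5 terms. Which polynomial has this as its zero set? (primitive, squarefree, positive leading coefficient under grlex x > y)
x^2 + 3*x*y + 2*y^2 + 3*x + 1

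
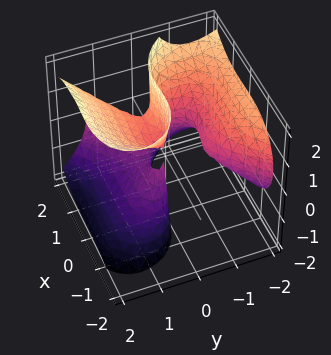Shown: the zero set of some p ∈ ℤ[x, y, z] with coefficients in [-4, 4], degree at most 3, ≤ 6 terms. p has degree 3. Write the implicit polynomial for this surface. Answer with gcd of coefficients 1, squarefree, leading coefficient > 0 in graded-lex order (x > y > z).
Degree: a generic line meets the surface in up to 3 points, so deg p = 3.
From the visible intercepts: one y-axis crossing is at y = -1; every point of the z-axis in the box is on the surface.
These observations pin down the coefficients.

2*x^3 - 2*y^3 + 3*y*z^2 - 2*x^2 - 2*y^2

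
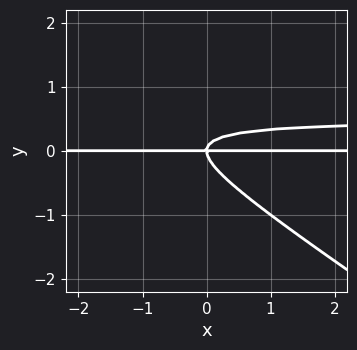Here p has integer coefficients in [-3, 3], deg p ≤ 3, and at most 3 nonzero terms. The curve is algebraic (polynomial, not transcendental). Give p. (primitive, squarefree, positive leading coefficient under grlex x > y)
1. The degree is 3 — a generic line meets the curve in up to 3 points.
2. From the visible intercepts: every point of the x-axis in the box is on the curve; it crosses the y-axis at the gridline y = 0.
3. Matching integer coefficients to the picture gives p.

2*x*y^2 + 3*y^3 - x*y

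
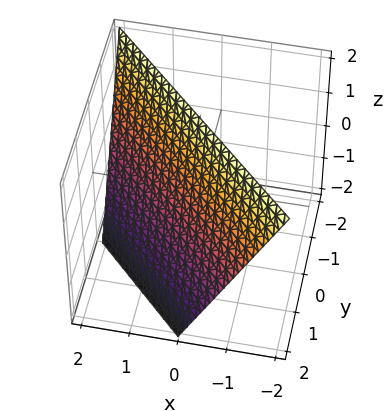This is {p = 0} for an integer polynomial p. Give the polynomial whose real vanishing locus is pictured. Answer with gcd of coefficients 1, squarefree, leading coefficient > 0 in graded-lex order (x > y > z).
2*x + 2*y + z - 2

First, deg p = 1. Every cross-section is a straight line — this is a plane.
Then, against the integer gridlines: one x-axis crossing is at x = 1; one z-axis crossing is at z = 2.
Finally, these observations pin down the coefficients. Check: (0, 1, 0) on the y-axis lies on the surface, and p(0, 1, 0) = 0. ✓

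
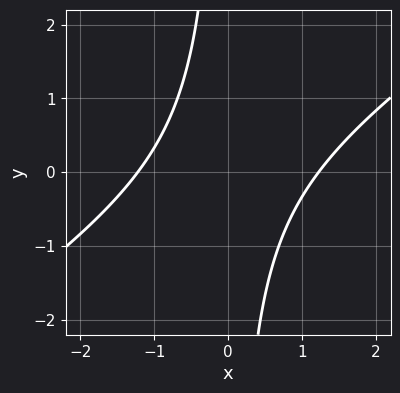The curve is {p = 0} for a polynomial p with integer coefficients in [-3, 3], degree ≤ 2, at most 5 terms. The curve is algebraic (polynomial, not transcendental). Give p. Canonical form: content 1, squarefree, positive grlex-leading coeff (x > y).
2*x^2 - 3*x*y - 3

(a) deg p = 2. No degree-1 curve has this shape.
(b) Against the integer gridlines: the curve avoids every integer y-axis point in the box.
(c) Solving for integer coefficients yields p as stated.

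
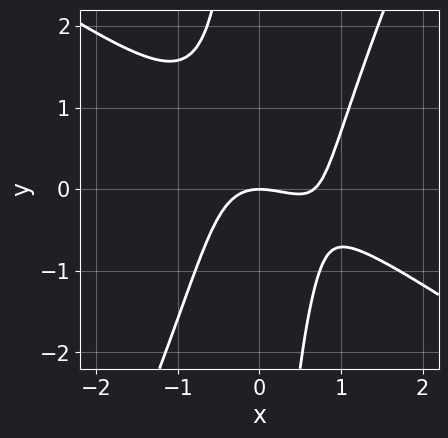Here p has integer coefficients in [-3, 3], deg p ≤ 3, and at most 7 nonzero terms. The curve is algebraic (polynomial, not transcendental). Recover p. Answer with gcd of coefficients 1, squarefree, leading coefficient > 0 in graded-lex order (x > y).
First, degree: a generic line meets the curve in up to 3 points, so deg p = 3.
Then, reading off the gridlines: one x-axis crossing is at x = 0; it crosses the y-axis at the gridline y = 0.
Finally, the integer polynomial consistent with all of this is the stated p.

3*x^3 + 3*x^2*y - 2*x*y^2 - 2*x^2 - 3*y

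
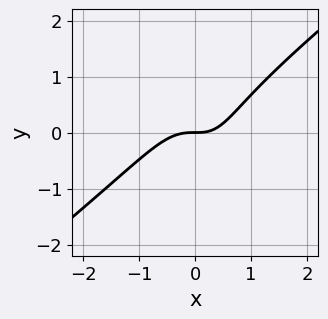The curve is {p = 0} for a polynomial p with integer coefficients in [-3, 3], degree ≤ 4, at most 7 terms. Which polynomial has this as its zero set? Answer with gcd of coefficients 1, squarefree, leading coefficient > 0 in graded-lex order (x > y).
3*x^3 - 3*x^2*y - y^3 + x*y - 2*y

1. Degree: a generic line meets the curve in up to 3 points, so deg p = 3.
2. From the axis intercepts and sections: it meets the x-axis at x = 0 (among the integer gridlines); it meets the y-axis at y = 0 (among the integer gridlines).
3. Putting this together gives p.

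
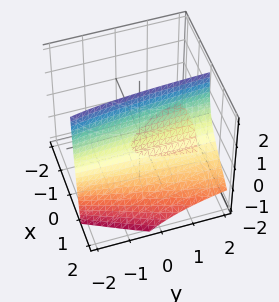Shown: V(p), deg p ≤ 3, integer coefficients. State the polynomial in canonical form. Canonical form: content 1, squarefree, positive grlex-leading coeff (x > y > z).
(a) There are 2 components. Treating them together as one polynomial.
(b) The degree is 3 — the shape is more complex than any degree-2 surface.
(c) Observable constraints: the surface avoids every integer z-axis point in the box; no y-intercept at any integer in the box.
(d) The integer polynomial consistent with all of this is the stated p.

x^3 + x*y*z + 3*x*z + 3*x - 3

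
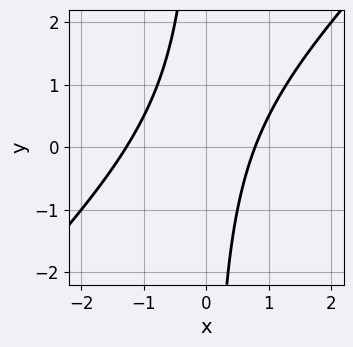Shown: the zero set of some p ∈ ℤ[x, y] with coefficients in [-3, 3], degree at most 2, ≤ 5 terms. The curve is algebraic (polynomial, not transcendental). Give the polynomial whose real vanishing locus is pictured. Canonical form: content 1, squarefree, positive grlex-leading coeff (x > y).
2*x^2 - 2*x*y + x - 2

The degree is 2 — a generic line meets the curve in up to 2 points.
Reading off the gridlines: no y-intercept at any integer in the box.
Putting this together gives p.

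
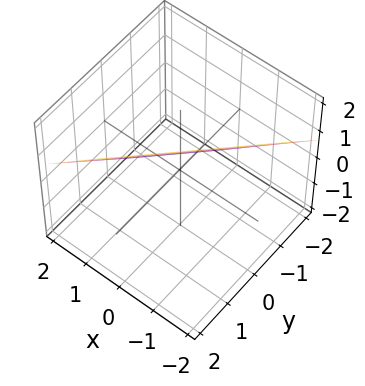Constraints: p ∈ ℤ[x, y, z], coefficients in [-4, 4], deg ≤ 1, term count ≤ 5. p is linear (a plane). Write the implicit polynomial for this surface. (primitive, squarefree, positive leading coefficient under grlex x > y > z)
1. Degree: every cross-section is a straight line — this is a plane, so deg p = 1.
2. The integer polynomial consistent with all of this is the stated p.

3*x - 3*y + 3*z - 2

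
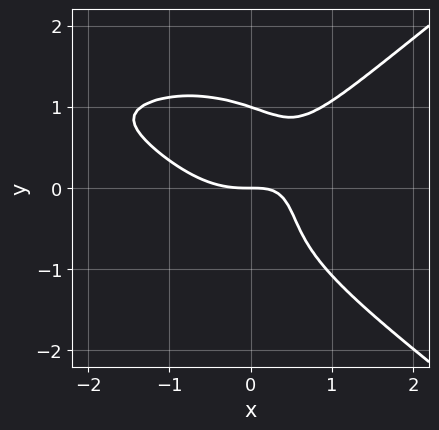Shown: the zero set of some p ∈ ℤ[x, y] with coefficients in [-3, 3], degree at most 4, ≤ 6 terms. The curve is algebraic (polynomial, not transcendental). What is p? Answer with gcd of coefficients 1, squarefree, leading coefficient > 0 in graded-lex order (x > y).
x^4 - 3*y^4 + 3*x^3 - 3*x*y + 3*y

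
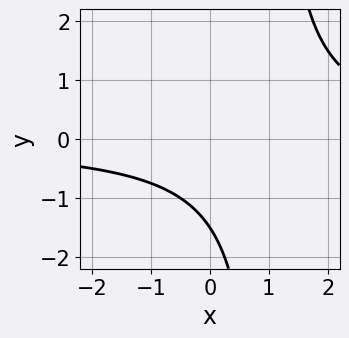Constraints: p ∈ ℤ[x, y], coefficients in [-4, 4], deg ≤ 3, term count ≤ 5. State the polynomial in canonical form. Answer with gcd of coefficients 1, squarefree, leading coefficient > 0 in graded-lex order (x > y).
2*x*y - 2*y - 3

deg p = 2.
Reading off the gridlines: the curve avoids every integer x-axis point in the box.
Together with the visible shape, these determine p as stated.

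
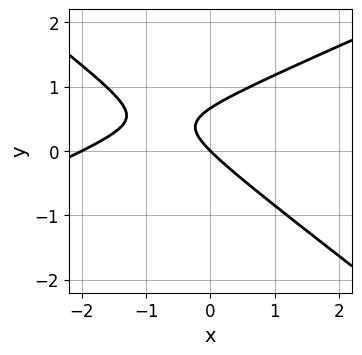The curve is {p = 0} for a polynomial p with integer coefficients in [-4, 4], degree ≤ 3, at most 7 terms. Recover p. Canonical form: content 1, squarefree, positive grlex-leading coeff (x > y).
x^2 - x*y - 3*y^2 + 2*x + 2*y

(a) Degree: no degree-1 curve has this shape, so deg p = 2.
(b) From the visible intercepts: the x-axis gridline crossings are at x ∈ {-2, 0}; it meets the y-axis at y = 0 (among the integer gridlines).
(c) Assembling these constraints gives the stated polynomial.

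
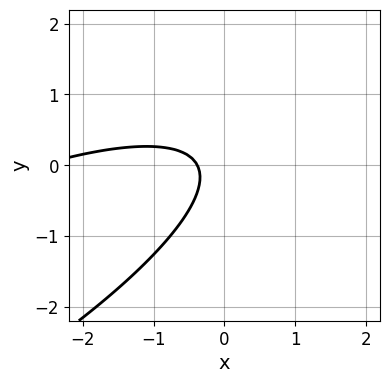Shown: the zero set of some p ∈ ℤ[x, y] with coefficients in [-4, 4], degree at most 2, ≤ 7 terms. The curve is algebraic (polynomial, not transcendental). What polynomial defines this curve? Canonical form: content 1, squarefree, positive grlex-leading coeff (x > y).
1. Degree: no degree-1 curve has this shape, so deg p = 2.
2. From the axis intercepts and sections: it misses every integer gridline on the y-axis.
3. Matching integer coefficients to the picture gives p.

x^2 - 3*x*y + 3*y^2 + 3*x + 1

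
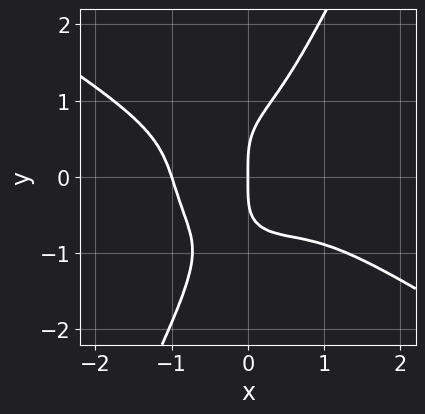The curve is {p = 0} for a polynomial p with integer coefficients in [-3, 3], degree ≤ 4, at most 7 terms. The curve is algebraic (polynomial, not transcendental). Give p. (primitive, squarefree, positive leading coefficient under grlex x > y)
1. Degree: the shape is more complex than any degree-3 curve, so deg p = 4.
2. From the visible intercepts: the x-axis gridline crossings are at x ∈ {-1, 0}; one y-axis crossing is at y = 0.
3. Together with the visible shape, these determine p as stated.

3*x^4 + 3*x^3*y + 3*x*y^3 - 2*y^4 + 3*x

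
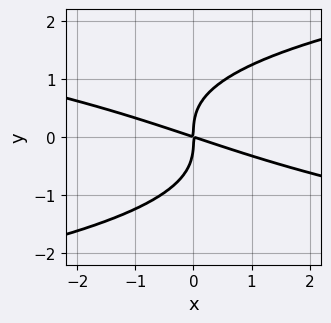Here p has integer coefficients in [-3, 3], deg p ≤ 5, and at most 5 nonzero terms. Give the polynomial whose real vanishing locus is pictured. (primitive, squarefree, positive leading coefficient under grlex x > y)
First, degree: the shape is more complex than any degree-3 curve, so deg p = 4.
Next, observable constraints: one x-axis crossing is at x = 0; one y-axis crossing is at y = 0.
Finally, fitting integer coefficients to these (and the overall shape) gives p.

2*y^4 - x^2 - 3*x*y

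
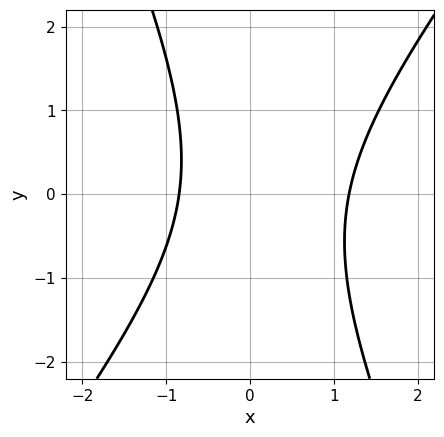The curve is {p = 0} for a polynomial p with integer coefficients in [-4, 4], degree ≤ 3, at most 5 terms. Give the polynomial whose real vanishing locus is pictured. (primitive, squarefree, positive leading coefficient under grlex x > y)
3*x^2 - x*y - y^2 - x - 3

First, the degree is 2 — no degree-1 curve has this shape.
Next, from the axis intercepts and sections: no y-intercept at any integer in the box.
Finally, the integer polynomial consistent with all of this is the stated p.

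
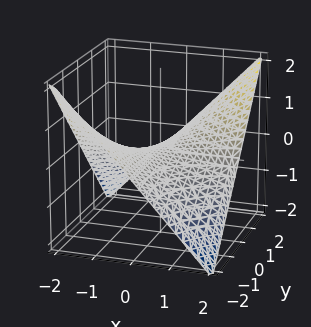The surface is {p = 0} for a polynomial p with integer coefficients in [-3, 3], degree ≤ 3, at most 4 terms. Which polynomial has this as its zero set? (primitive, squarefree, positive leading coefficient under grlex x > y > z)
x*y - 2*z

deg p = 2. A hyperbolic paraboloid; a quadric.
Checking where it meets the axes: the visible y-axis segment lies entirely on the surface; every point of the x-axis in the box is on the surface; it crosses the z-axis at the gridline z = 0.
Matching integer coefficients to the picture gives p.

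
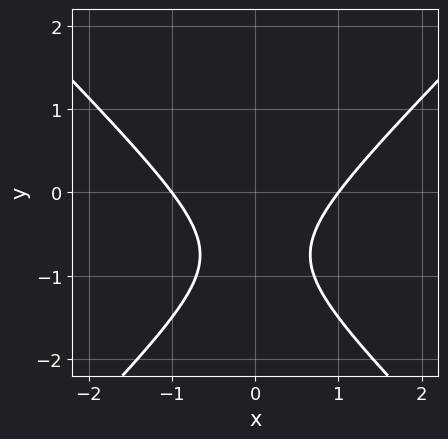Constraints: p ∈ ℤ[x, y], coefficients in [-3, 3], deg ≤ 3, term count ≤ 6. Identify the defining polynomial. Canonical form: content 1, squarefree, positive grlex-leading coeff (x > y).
2*x^2 - 2*y^2 - 3*y - 2

First, degree: no degree-1 curve has this shape, so deg p = 2.
Next, symmetries: it's symmetric under x → −x, forcing even powers of x.
Then, from the axis intercepts and sections: the x-axis gridline crossings are at x ∈ {-1, 1}; it misses every integer gridline on the y-axis.
Finally, matching integer coefficients to the picture gives p.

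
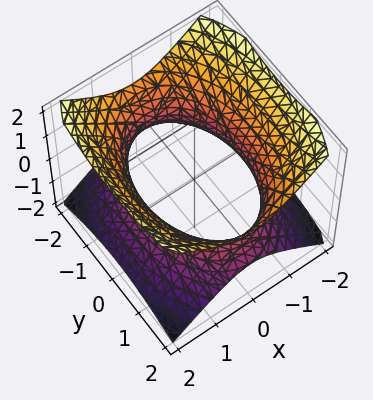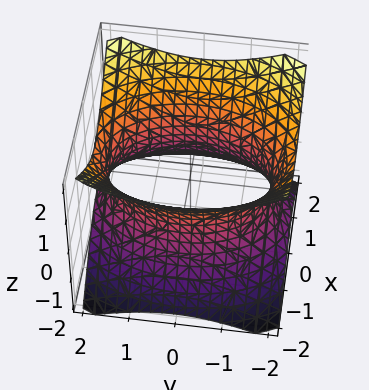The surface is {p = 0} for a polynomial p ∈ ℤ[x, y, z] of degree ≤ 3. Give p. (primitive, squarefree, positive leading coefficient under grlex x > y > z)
2*x^2 + y^2 - 2*z^2 - 3

First, degree: an hourglass — one-sheet hyperboloid; a quadric, so deg p = 2.
Then, symmetries: the x ↦ −x reflection is a symmetry, so x appears only in even powers; it's symmetric under y → −y, forcing even powers of y; it's symmetric under z → −z, forcing even powers of z.
Next, observable constraints: no z-intercept at any integer in the box.
Finally, these observations pin down the coefficients.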